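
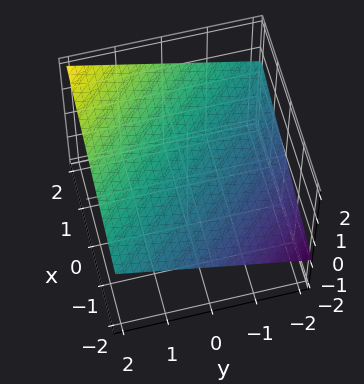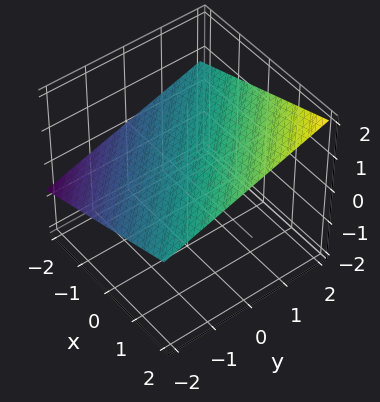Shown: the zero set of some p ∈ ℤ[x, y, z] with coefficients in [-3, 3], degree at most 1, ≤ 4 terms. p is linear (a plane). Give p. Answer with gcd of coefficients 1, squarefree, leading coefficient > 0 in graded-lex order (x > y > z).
x + y - 3*z + 2

deg p = 1. Every cross-section is a straight line — this is a plane.
Against the integer gridlines: one y-axis crossing is at y = -2; it crosses the x-axis at the gridline x = -2.
Putting this together gives p.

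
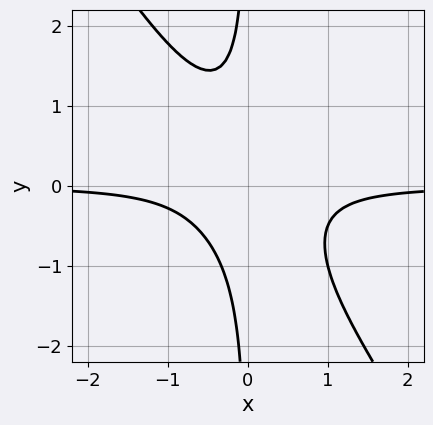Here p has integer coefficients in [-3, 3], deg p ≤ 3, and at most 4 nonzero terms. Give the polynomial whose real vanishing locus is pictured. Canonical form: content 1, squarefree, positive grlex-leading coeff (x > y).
3*x^2*y + 2*x*y^2 + 1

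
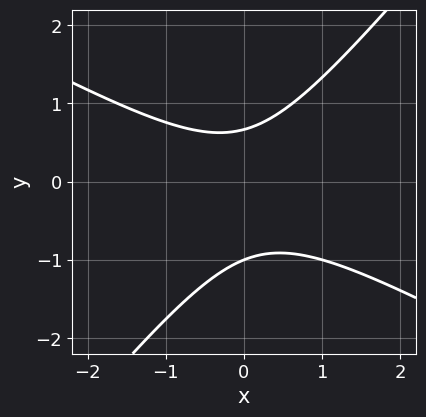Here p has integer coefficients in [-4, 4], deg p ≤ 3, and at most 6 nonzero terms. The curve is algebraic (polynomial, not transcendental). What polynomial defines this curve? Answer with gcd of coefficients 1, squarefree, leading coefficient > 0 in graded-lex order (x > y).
2*x^2 + 2*x*y - 3*y^2 - y + 2

The degree is 2 — no degree-1 curve has this shape.
Against the integer gridlines: it crosses the y-axis at the gridline y = -1; no x-intercept at any integer in the box.
Together with the visible shape, these determine p as stated.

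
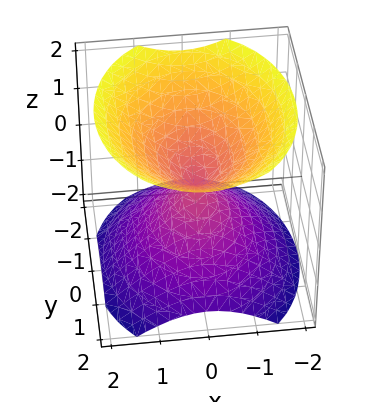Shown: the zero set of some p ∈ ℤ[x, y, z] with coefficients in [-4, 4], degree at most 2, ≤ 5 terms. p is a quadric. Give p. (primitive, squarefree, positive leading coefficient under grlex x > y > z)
3*x^2 + 2*y^2 - 3*z^2

(a) There are 2 components. Treating them together as one polynomial.
(b) deg p = 2. A double cone through the origin; a quadric.
(c) Symmetries: the z ↦ −z reflection is a symmetry, so z appears only in even powers; mirror symmetry x ↦ −x ⇒ only even powers of x; the y ↦ −y reflection is a symmetry, so y appears only in even powers.
(d) From the axis intercepts and sections: it meets the y-axis at y = 0 (among the integer gridlines); it crosses the z-axis at the gridline z = 0; one x-axis crossing is at x = 0.
(e) Together with the visible shape, these determine p as stated.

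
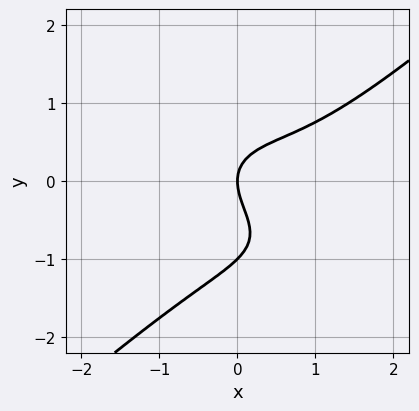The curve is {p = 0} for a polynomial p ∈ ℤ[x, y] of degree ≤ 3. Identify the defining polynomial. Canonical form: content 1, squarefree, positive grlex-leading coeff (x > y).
2*x^3 - 3*y^3 - 2*x^2 - 3*y^2 + 3*x

(a) The degree is 3 — a generic line meets the curve in up to 3 points.
(b) Against the integer gridlines: the y-axis gridline crossings are at y ∈ {-1, 0}; one x-axis crossing is at x = 0.
(c) Fitting integer coefficients to these (and the overall shape) gives p.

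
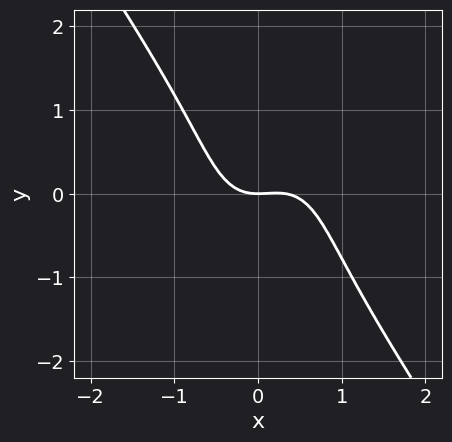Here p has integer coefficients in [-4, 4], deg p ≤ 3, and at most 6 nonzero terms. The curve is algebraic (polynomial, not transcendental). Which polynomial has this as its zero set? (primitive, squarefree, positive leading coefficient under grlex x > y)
3*x^3 + y^3 - x^2 + 2*y

1. deg p = 3.
2. From the visible intercepts: it crosses the x-axis at the gridline x = 0; it meets the y-axis at y = 0 (among the integer gridlines).
3. Matching integer coefficients to the picture gives p.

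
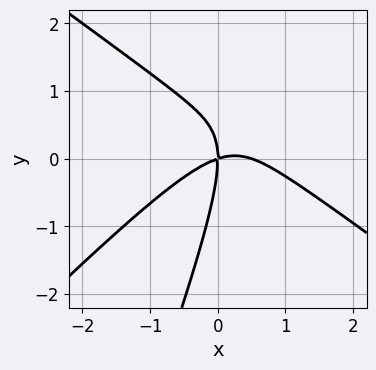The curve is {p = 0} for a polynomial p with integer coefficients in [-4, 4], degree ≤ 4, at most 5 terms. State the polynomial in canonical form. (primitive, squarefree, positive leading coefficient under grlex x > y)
First, deg p = 3.
Then, checking where it meets the axes: it crosses the y-axis at the gridline y = 0; it crosses the x-axis at the gridline x = 0.
Finally, assembling these constraints gives the stated polynomial.

2*x^3 - 3*x*y^2 + y^3 - x^2 + 3*x*y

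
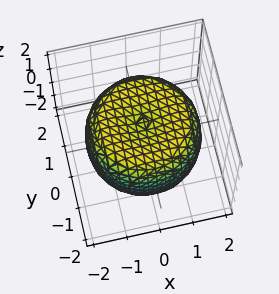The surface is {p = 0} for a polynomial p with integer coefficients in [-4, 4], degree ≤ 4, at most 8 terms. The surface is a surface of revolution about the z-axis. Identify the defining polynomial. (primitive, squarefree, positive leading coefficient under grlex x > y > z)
deg p = 4. No degree-3 surface has this shape.
Symmetries: the z-axis is an axis of rotation, so x and y enter only as x² + y².
Observable constraints: a circular section at z = -1 has radius between 1 and 2; the z-axis gridline crossings are at z ∈ {-1, 1}.
These observations pin down the coefficients.

x^4 + 2*x^2*y^2 + y^4 - 2*x^2 - 2*y^2 + 2*z^2 - 2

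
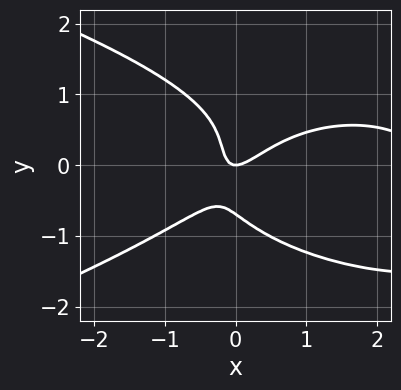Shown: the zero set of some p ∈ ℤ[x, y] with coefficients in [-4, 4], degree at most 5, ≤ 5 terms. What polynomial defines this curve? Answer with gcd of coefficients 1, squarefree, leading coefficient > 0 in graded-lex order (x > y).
3*y^4 + x^3 - 3*x^2 + 3*x*y + y

deg p = 4. No degree-3 curve has this shape.
From the visible intercepts: it crosses the y-axis at the gridline y = 0; it meets the x-axis at x = 0 (among the integer gridlines).
Fitting integer coefficients to these (and the overall shape) gives p.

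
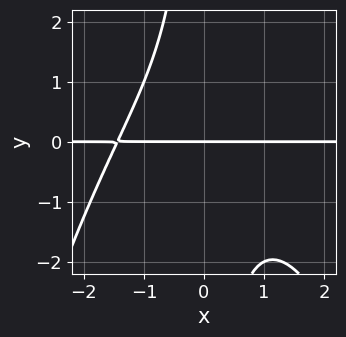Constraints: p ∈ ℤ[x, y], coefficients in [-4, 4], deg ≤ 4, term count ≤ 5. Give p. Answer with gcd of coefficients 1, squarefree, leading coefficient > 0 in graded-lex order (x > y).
x^3*y + 2*x*y^2 + 3*y

First, degree: no degree-3 curve has this shape, so deg p = 4.
Then, observable constraints: it crosses the y-axis at the gridline y = 0; every point of the x-axis in the box is on the curve.
Finally, matching integer coefficients to the picture gives p.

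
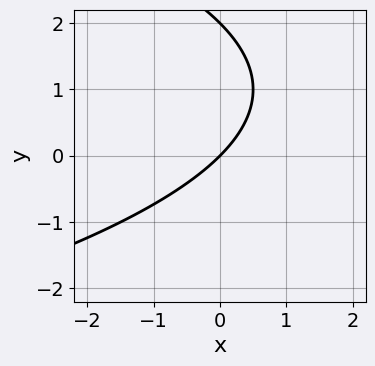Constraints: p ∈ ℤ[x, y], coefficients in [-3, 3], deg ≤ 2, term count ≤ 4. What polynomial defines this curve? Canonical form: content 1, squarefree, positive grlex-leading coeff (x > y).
y^2 + 2*x - 2*y

1. deg p = 2.
2. Observable constraints: the y-axis gridline crossings are at y ∈ {0, 2}; one x-axis crossing is at x = 0.
3. Assembling these constraints gives the stated polynomial.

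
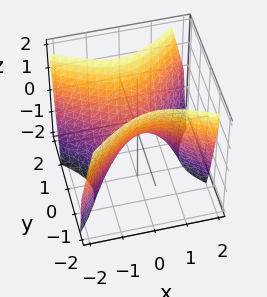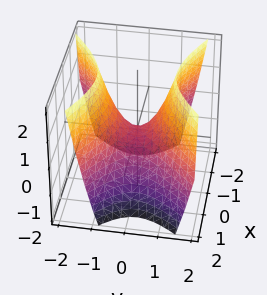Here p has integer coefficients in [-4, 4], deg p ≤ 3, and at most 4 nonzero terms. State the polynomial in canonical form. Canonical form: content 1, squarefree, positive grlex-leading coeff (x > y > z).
Degree: the shape is more complex than any degree-1 surface, so deg p = 2.
Observable constraints: it crosses the y-axis at the gridline y = 0; it meets the z-axis at z = 0 (among the integer gridlines); it meets the x-axis at x = 0 (among the integer gridlines).
These observations pin down the coefficients.

2*x^2 + x*y - 3*y^2 + 2*z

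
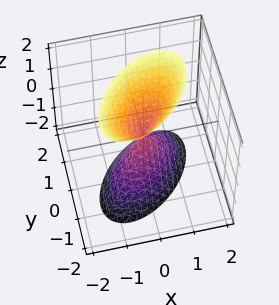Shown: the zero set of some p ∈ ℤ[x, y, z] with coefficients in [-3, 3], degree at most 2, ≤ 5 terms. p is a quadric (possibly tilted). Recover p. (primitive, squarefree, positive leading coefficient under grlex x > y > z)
3*x^2 - 3*x*y + 3*y^2 - z^2

There are 2 components. Treating them together as one polynomial.
Degree: the shape is more complex than any degree-1 surface, so deg p = 2.
Checking where it meets the axes: it meets the x-axis at x = 0 (among the integer gridlines); one y-axis crossing is at y = 0.
Assembling these constraints gives the stated polynomial.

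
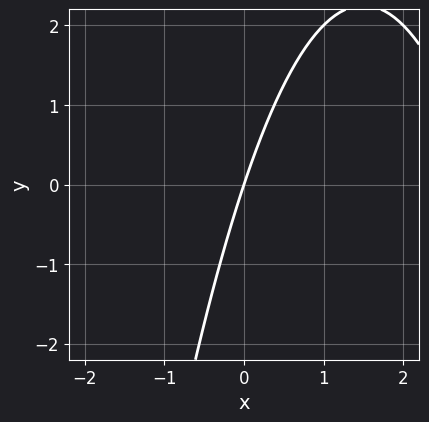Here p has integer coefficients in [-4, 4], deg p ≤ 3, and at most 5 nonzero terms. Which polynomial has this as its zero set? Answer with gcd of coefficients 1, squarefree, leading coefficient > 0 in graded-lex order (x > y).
x^2 - 3*x + y

deg p = 2. The shape is more complex than any degree-1 curve.
From the axis intercepts and sections: it crosses the x-axis at the gridline x = 0; one y-axis crossing is at y = 0.
These observations pin down the coefficients.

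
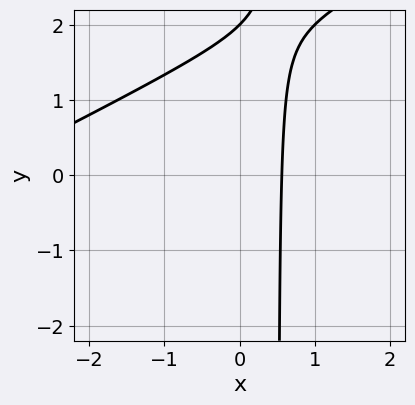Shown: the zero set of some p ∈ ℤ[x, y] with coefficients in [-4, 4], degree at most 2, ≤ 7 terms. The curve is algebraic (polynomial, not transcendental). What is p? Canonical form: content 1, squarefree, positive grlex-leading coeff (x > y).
1. The degree is 2 — no degree-1 curve has this shape.
2. From the visible intercepts: it crosses the y-axis at the gridline y = 2.
3. Matching integer coefficients to the picture gives p.

x^2 - 2*x*y + 3*x + y - 2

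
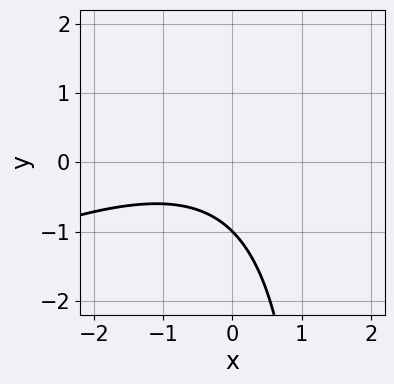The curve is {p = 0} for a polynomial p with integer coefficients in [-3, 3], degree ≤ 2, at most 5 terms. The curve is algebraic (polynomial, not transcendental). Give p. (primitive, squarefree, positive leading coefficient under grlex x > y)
First, the degree is 2 — the shape is more complex than any degree-1 curve.
Next, reading off the gridlines: no x-intercept at any integer in the box; it crosses the y-axis at the gridline y = -1.
Finally, fitting integer coefficients to these (and the overall shape) gives p.

x^2 - 2*x*y + x + 3*y + 3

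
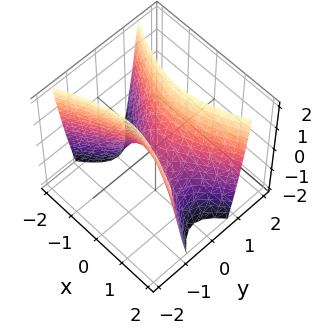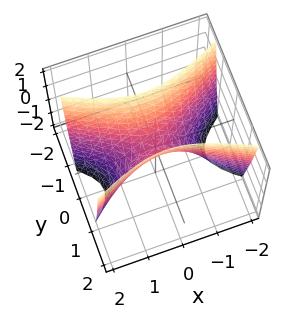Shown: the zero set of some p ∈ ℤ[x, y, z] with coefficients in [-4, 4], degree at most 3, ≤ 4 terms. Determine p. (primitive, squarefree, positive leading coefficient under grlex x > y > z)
(a) The degree is 2 — a saddle surface; a quadric.
(b) Symmetries: mirror symmetry x ↦ −x ⇒ only even powers of x; the y ↦ −y reflection is a symmetry, so y appears only in even powers.
(c) Observable constraints: it crosses the y-axis at the gridline y = 0; one z-axis crossing is at z = 0; one x-axis crossing is at x = 0.
(d) The integer polynomial consistent with all of this is the stated p.

x^2 - 3*y^2 + z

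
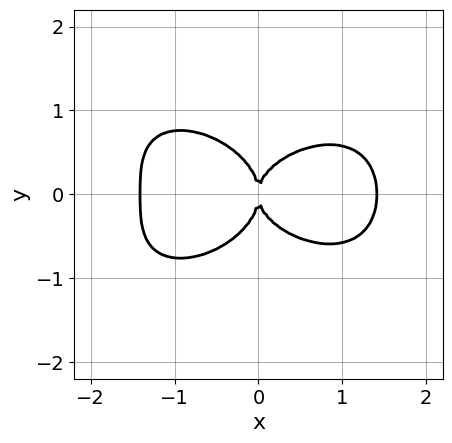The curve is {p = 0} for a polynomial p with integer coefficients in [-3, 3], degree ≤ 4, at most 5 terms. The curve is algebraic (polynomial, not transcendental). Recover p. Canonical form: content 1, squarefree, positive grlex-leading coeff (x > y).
x^4 + x^2*y^2 + 3*y^4 + x*y^2 - 2*x^2

The degree is 4 — a generic line meets the curve in up to 4 points.
Symmetries: the y ↦ −y reflection is a symmetry, so y appears only in even powers.
From the axis intercepts and sections: one x-axis crossing is at x = 0; it meets the y-axis at y = 0 (among the integer gridlines).
Fitting integer coefficients to these (and the overall shape) gives p.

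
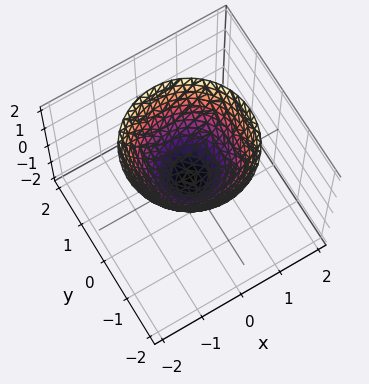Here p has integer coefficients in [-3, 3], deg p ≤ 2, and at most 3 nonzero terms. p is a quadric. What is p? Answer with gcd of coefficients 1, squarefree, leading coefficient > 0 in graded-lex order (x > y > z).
x^2 + y^2 - z

1. deg p = 2. A paraboloid; a quadric.
2. By symmetry, every cross-section ⟂ z is a circle, so x, y appear only via x² + y².
3. Against the integer gridlines: it crosses the y-axis at the gridline y = 0; a circular section at z = 1 has radius exactly 1; it crosses the x-axis at the gridline x = 0; it crosses the z-axis at the gridline z = 0.
4. Together with the visible shape, these determine p as stated.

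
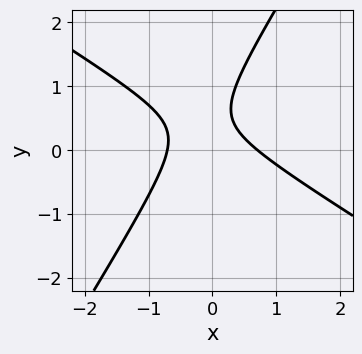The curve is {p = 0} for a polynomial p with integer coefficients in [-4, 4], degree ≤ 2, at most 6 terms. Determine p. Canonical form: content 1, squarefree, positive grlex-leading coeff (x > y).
2*x^2 + 2*x*y - 2*y^2 + 2*y - 1

deg p = 2. No degree-1 curve has this shape.
From the visible intercepts: it misses every integer gridline on the y-axis.
Putting this together gives p.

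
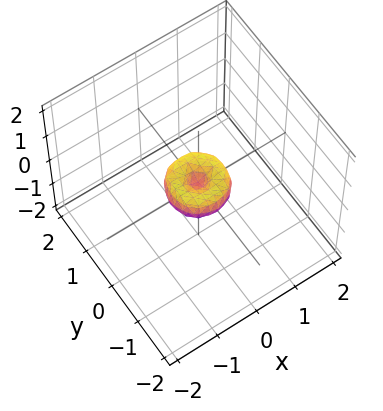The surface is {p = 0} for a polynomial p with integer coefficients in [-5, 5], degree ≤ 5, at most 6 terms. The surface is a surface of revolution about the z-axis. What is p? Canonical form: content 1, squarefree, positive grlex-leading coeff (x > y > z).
(a) The degree is 4 — the shape is more complex than any degree-3 surface.
(b) Symmetry: every cross-section ⟂ z is a circle, so x, y appear only via x² + y².
(c) Reading off the gridlines: it meets the x-axis at x = 0 (among the integer gridlines); it meets the z-axis at z = 0 (among the integer gridlines); a circular section at z = 0 has radius between 0 and 1; one y-axis crossing is at y = 0.
(d) Fitting integer coefficients to these (and the overall shape) gives p.

2*x^4 + 4*x^2*y^2 + 2*y^4 - x^2 - y^2 + z^2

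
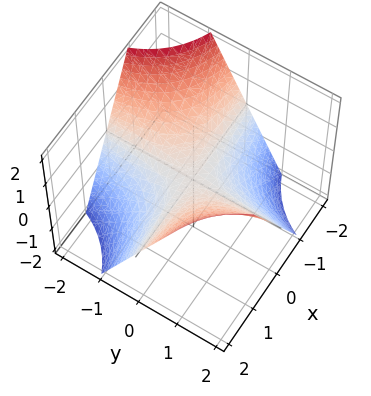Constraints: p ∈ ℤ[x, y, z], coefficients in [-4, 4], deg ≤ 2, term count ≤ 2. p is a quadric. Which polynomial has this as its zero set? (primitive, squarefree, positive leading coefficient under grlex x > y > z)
(a) Degree: a saddle surface; a quadric, so deg p = 2.
(b) Checking where it meets the axes: every point of the y-axis in the box is on the surface; every point of the x-axis in the box is on the surface.
(c) Fitting integer coefficients to these (and the overall shape) gives p.

x*y - z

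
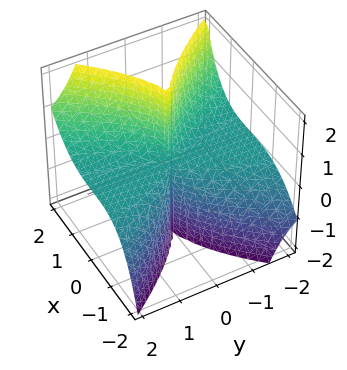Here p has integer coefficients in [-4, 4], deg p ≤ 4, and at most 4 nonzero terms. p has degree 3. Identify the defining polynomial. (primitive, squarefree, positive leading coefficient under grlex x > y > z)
1. The degree is 3 — the shape is more complex than any degree-2 surface.
2. Against the integer gridlines: one x-axis crossing is at x = 0; the visible z-axis segment lies entirely on the surface; the visible y-axis segment lies entirely on the surface.
3. Solving for integer coefficients yields p as stated.

2*x^3 - x*y*z - 3*y^2*z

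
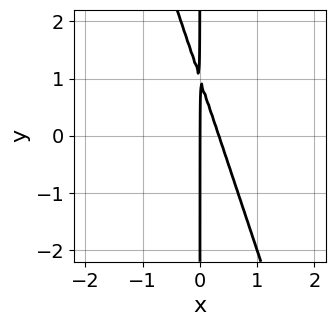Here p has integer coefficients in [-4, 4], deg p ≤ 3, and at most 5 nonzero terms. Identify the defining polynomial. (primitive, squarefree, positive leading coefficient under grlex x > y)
1. Degree: no degree-1 curve has this shape, so deg p = 2.
2. From the visible intercepts: the visible y-axis segment lies entirely on the curve; it meets the x-axis at x = 0 (among the integer gridlines).
3. These observations pin down the coefficients.

3*x^2 + x*y - x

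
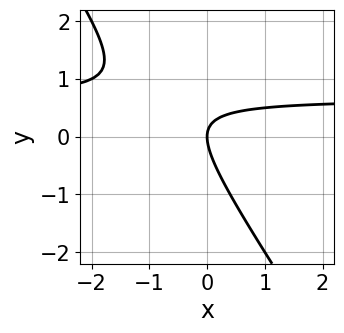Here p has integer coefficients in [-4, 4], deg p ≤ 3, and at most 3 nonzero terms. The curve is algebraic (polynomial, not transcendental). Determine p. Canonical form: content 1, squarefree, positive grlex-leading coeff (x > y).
1. Degree: no degree-1 curve has this shape, so deg p = 2.
2. From the axis intercepts and sections: one x-axis crossing is at x = 0; it meets the y-axis at y = 0 (among the integer gridlines).
3. These observations pin down the coefficients.

3*x*y + 2*y^2 - 2*x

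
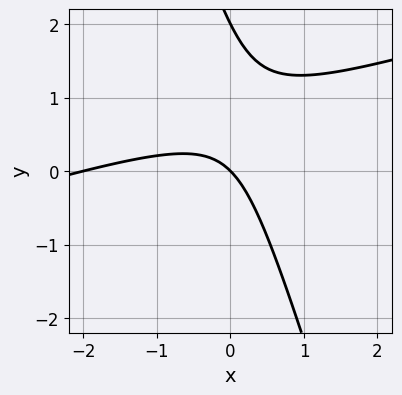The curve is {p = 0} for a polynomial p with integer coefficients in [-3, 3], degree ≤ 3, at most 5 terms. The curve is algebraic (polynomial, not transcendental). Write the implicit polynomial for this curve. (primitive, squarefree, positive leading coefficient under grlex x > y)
x^2 - 3*x*y - y^2 + 2*x + 2*y

The degree is 2 — the shape is more complex than any degree-1 curve.
Observable constraints: the y-axis gridline crossings are at y ∈ {0, 2}; the x-axis gridline crossings are at x ∈ {-2, 0}.
Fitting integer coefficients to these (and the overall shape) gives p.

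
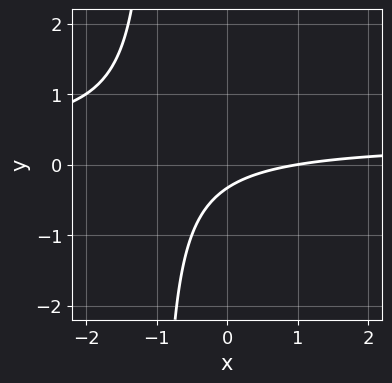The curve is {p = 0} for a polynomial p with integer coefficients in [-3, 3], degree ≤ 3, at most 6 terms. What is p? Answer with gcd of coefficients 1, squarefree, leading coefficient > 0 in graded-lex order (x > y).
3*x*y - x + 3*y + 1

1. The degree is 2 — no degree-1 curve has this shape.
2. From the axis intercepts and sections: it meets the x-axis at x = 1 (among the integer gridlines).
3. Solving for integer coefficients yields p as stated.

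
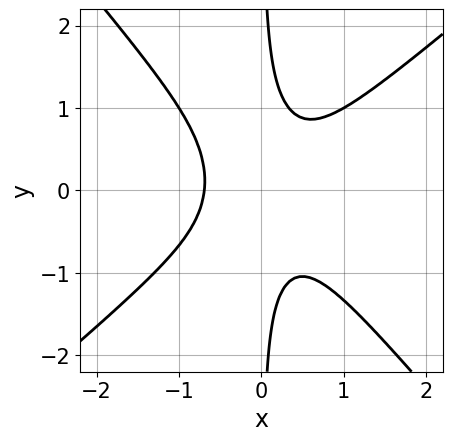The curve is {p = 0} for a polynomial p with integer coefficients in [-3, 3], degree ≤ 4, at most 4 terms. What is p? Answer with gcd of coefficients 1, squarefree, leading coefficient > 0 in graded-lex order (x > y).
3*x^3 - x^2*y - 3*x*y^2 + 1

Degree: a generic line meets the curve in up to 3 points, so deg p = 3.
Against the integer gridlines: it misses every integer gridline on the y-axis.
Fitting integer coefficients to these (and the overall shape) gives p.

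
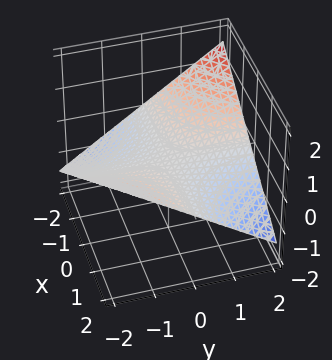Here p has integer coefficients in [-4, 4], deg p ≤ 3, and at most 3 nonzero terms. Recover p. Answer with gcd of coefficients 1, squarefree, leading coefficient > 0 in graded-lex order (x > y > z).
1. The degree is 2 — a saddle surface; a quadric.
2. From the visible intercepts: the visible x-axis segment lies entirely on the surface; it crosses the z-axis at the gridline z = 0; every point of the y-axis in the box is on the surface.
3. The integer polynomial consistent with all of this is the stated p.

x*y + 3*z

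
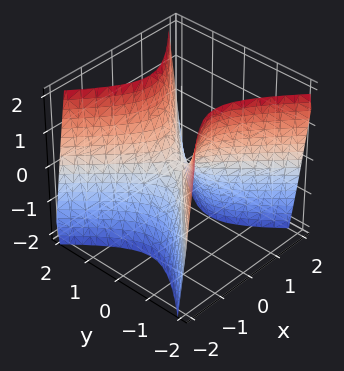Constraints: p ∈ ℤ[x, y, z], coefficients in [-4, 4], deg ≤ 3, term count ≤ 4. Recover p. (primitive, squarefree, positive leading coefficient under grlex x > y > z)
The degree is 2 — a hyperbolic paraboloid; a quadric.
Symmetries: it's symmetric under x → −x, forcing even powers of x; mirror symmetry y ↦ −y ⇒ only even powers of y.
Observable constraints: it meets the x-axis at x = 0 (among the integer gridlines); it meets the y-axis at y = 0 (among the integer gridlines).
Assembling these constraints gives the stated polynomial.

2*x^2 - 2*y^2 + z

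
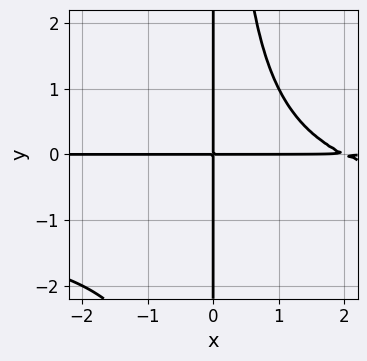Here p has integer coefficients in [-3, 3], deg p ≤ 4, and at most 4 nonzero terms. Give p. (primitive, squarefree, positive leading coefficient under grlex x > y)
x^2*y^2 + x^2*y - 2*x*y

The degree is 4 — no degree-3 curve has this shape.
Observable constraints: the visible y-axis segment lies entirely on the curve; the visible x-axis segment lies entirely on the curve.
These observations pin down the coefficients.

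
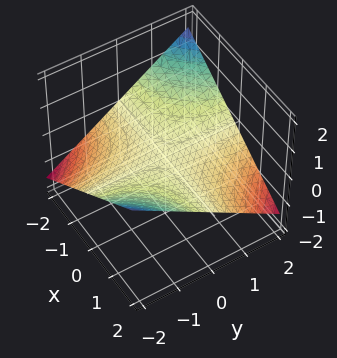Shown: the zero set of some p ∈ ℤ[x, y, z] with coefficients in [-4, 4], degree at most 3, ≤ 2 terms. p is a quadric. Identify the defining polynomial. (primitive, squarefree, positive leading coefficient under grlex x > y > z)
x*y + 3*z

(a) Degree: a hyperbolic paraboloid; a quadric, so deg p = 2.
(b) Observable constraints: the visible x-axis segment lies entirely on the surface; the visible y-axis segment lies entirely on the surface; one z-axis crossing is at z = 0.
(c) Solving for integer coefficients yields p as stated.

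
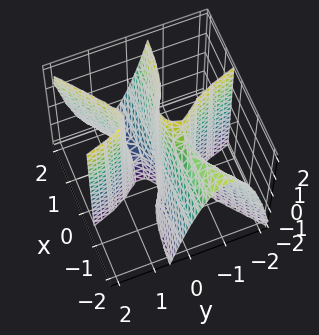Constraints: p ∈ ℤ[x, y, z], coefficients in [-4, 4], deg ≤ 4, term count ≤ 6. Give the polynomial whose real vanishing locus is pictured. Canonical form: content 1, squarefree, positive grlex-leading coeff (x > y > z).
3*x^2*y + x^2*z - 3*x*y^2 - y^3 + y

1. The degree is 3 — the shape is more complex than any degree-2 surface.
2. From the visible intercepts: every point of the z-axis in the box is on the surface; among the integer gridlines, it crosses the y-axis at y ∈ {-1, 0, 1}; the visible x-axis segment lies entirely on the surface.
3. The integer polynomial consistent with all of this is the stated p.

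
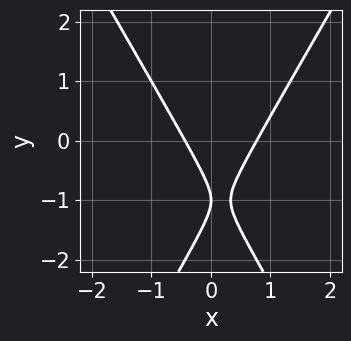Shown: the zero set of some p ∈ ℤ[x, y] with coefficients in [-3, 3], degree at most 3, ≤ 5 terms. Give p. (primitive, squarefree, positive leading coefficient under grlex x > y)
First, deg p = 2. The shape is more complex than any degree-1 curve.
Next, from the visible intercepts: it meets the y-axis at y = -1 (among the integer gridlines).
Finally, matching integer coefficients to the picture gives p.

3*x^2 - y^2 - x - 2*y - 1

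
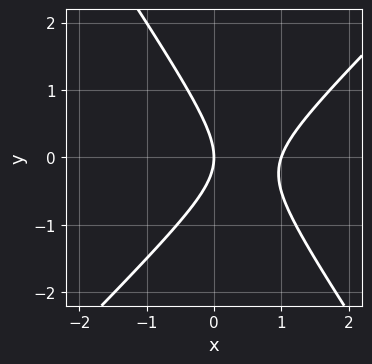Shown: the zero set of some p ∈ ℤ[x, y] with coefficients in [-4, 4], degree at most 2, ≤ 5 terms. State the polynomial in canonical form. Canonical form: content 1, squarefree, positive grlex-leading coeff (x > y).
3*x^2 - x*y - 2*y^2 - 3*x

1. The degree is 2 — a generic line meets the curve in up to 2 points.
2. From the axis intercepts and sections: among the integer gridlines, it crosses the x-axis at x ∈ {0, 1}; it meets the y-axis at y = 0 (among the integer gridlines).
3. Matching integer coefficients to the picture gives p.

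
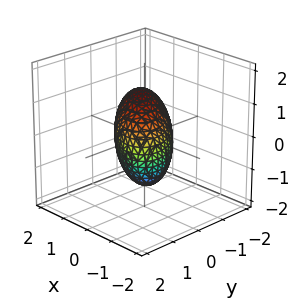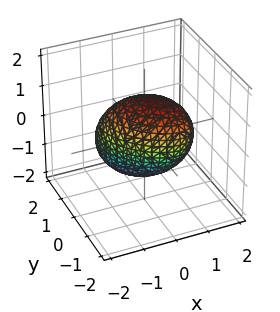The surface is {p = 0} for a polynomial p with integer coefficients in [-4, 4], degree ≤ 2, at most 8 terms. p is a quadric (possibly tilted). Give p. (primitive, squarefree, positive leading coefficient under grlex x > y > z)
(a) deg p = 2. The shape is more complex than any degree-1 surface.
(b) From the visible intercepts: among the integer gridlines, it crosses the x-axis at x ∈ {-1, 1}; among the integer gridlines, it crosses the y-axis at y ∈ {-1, 1}.
(c) Solving for integer coefficients yields p as stated.

3*x^2 + 3*x*y - x*z + 3*y^2 + 2*z^2 - 3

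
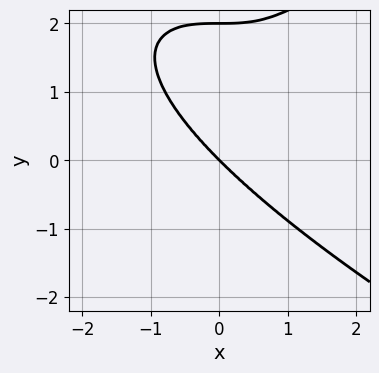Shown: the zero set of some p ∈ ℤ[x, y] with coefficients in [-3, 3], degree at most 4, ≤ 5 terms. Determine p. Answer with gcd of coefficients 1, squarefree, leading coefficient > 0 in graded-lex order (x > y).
y^4 - 2*x^3 - 2*y^3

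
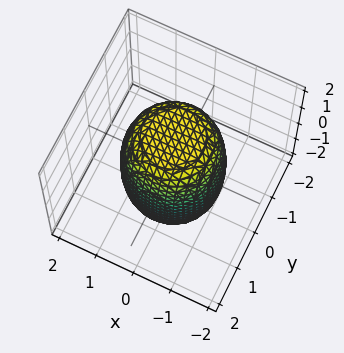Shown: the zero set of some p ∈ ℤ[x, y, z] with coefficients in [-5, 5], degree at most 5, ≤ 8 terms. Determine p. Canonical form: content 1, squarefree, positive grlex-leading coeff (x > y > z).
The degree is 4 — the shape is more complex than any degree-3 surface.
By symmetry, the surface is invariant under rotation about z: p = q(x² + y², z).
Checking where it meets the axes: a circular section at z = 0 has radius between 1 and 2.
Putting this together gives p.

2*x^4 + 4*x^2*y^2 + 2*y^4 - x^2 - y^2 + z^2 - 3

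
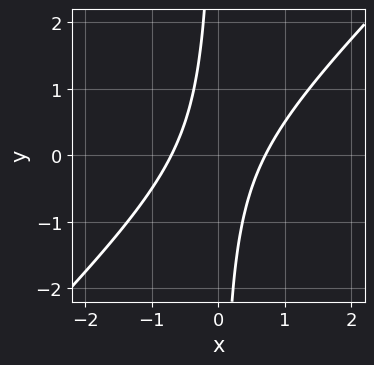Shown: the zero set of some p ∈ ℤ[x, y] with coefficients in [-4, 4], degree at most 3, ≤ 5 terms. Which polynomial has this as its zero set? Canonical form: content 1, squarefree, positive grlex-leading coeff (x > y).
deg p = 2. No degree-1 curve has this shape.
Reading off the gridlines: it misses every integer gridline on the y-axis.
Assembling these constraints gives the stated polynomial.

2*x^2 - 2*x*y - 1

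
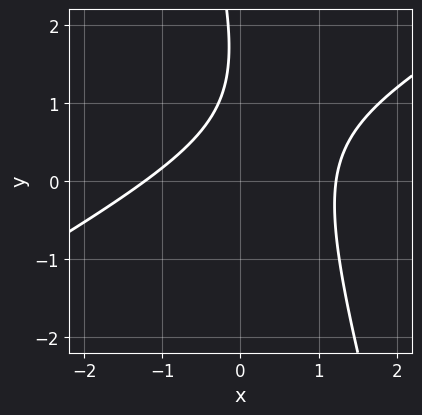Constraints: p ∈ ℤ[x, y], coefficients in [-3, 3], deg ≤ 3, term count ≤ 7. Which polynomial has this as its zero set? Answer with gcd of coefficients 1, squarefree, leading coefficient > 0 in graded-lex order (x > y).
2*x^2 - 3*x*y - y^2 + 3*y - 3

(a) deg p = 2.
(b) Reading off the gridlines: the curve avoids every integer y-axis point in the box.
(c) Together with the visible shape, these determine p as stated.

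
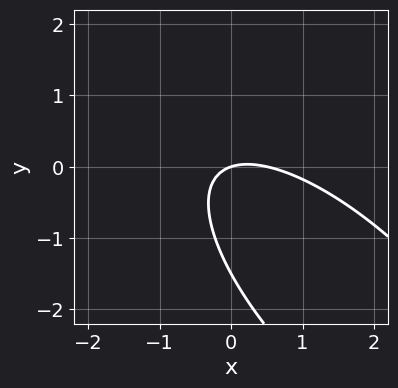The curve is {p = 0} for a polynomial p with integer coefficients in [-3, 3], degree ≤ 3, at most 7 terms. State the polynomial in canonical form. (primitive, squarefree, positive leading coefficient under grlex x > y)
2*x^2 + 3*x*y + 2*y^2 - x + 3*y

deg p = 2. No degree-1 curve has this shape.
Reading off the gridlines: one x-axis crossing is at x = 0; it crosses the y-axis at the gridline y = 0.
Matching integer coefficients to the picture gives p.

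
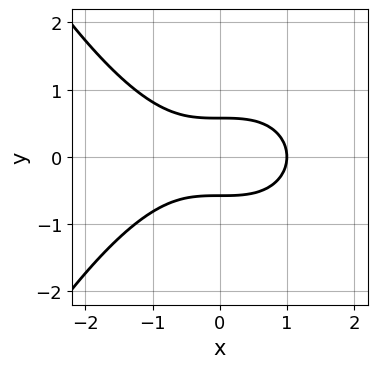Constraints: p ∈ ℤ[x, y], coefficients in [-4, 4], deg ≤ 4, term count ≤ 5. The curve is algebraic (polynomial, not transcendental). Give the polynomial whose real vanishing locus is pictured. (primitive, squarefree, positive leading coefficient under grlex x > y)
1. Degree: a generic line meets the curve in up to 3 points, so deg p = 3.
2. Symmetries: it's symmetric under y → −y, forcing even powers of y.
3. From the visible intercepts: one x-axis crossing is at x = 1.
4. Putting this together gives p.

x^3 + 3*y^2 - 1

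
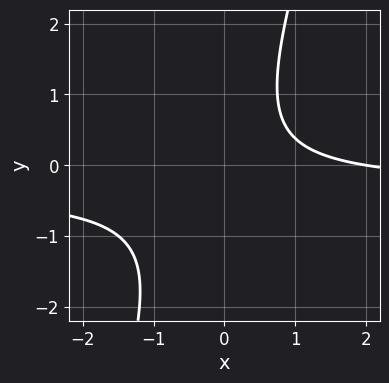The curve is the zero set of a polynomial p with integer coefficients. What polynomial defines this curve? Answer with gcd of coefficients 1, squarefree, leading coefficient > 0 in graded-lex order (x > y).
1. deg p = 2.
2. Reading off the gridlines: it crosses the x-axis at the gridline x = 2; it misses every integer gridline on the y-axis.
3. Putting this together gives p.

3*x*y - y^2 + x - 2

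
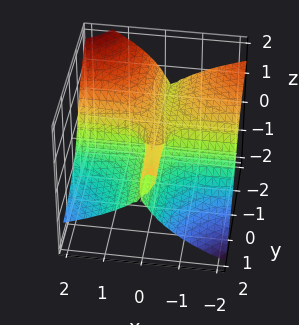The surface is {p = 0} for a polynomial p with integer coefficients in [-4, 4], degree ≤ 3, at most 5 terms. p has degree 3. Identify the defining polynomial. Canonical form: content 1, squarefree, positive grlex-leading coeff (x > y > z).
3*x^2*y + 2*x^2*z + 2*x*y*z + 3*z^3 - 2*z^2

(a) The degree is 3 — a generic line meets the surface in up to 3 points.
(b) Against the integer gridlines: the visible y-axis segment lies entirely on the surface; every point of the x-axis in the box is on the surface.
(c) The integer polynomial consistent with all of this is the stated p.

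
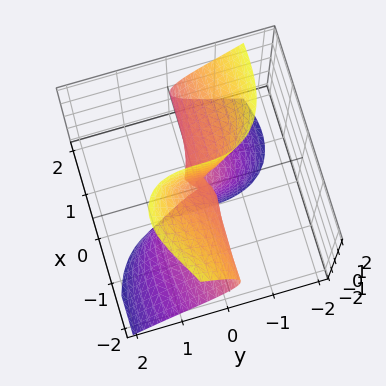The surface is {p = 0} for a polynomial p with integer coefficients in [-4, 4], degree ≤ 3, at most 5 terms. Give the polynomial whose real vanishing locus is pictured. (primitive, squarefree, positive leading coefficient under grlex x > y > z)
(a) deg p = 3.
(b) Observable constraints: the visible x-axis segment lies entirely on the surface; the visible z-axis segment lies entirely on the surface; it meets the y-axis at y = 0 (among the integer gridlines).
(c) Putting this together gives p.

3*x^2*y + x^2*z + 3*x*z^2 + 2*y^3 - 2*x*z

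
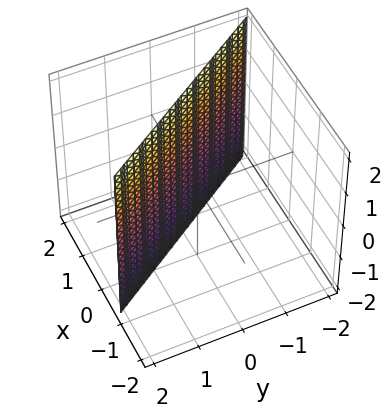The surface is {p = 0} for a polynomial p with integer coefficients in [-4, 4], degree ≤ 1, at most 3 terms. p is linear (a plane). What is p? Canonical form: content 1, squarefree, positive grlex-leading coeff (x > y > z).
3*x + 2*y - 2

First, the degree is 1 — every cross-section is a straight line — this is a plane.
Next, reading off the gridlines: it misses every integer gridline on the z-axis; one y-axis crossing is at y = 1.
Finally, the integer polynomial consistent with all of this is the stated p.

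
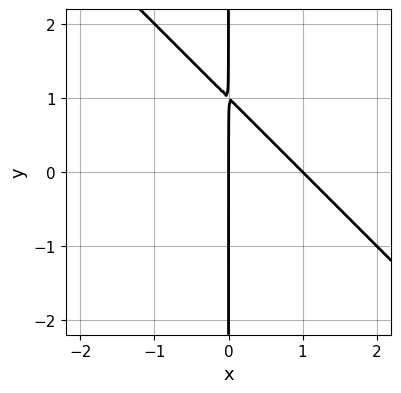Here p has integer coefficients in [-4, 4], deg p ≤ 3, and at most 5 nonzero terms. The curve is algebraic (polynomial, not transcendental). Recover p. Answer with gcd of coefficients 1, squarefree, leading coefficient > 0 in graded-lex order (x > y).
x^2 + x*y - x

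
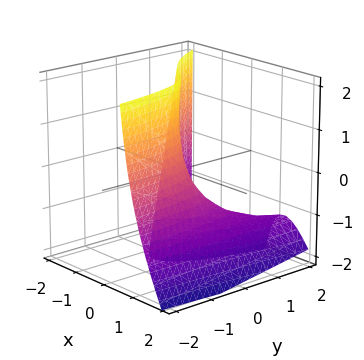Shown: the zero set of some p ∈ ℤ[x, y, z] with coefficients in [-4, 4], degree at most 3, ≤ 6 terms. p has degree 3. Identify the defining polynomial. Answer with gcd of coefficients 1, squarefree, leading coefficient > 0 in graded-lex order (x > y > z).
2*x^3 + x^2*z - 2*x*y + 2*x*z + 3*y

Degree: the shape is more complex than any degree-2 surface, so deg p = 3.
Against the integer gridlines: it crosses the y-axis at the gridline y = 0; one x-axis crossing is at x = 0.
The integer polynomial consistent with all of this is the stated p.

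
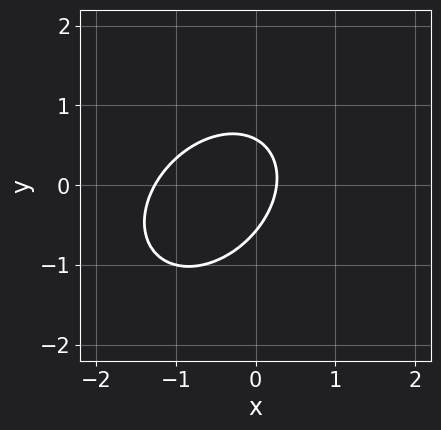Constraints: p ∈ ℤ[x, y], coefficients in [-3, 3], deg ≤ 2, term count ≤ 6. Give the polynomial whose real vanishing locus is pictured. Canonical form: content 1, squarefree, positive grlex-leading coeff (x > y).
3*x^2 - 2*x*y + 3*y^2 + 3*x - 1

First, degree: a generic line meets the curve in up to 2 points, so deg p = 2.
Finally, solving for integer coefficients yields p as stated.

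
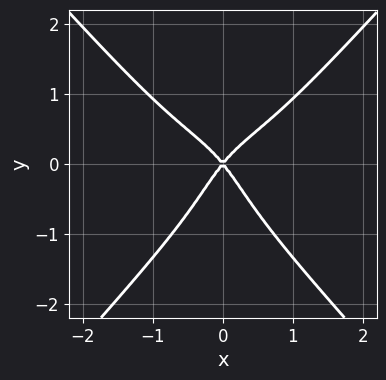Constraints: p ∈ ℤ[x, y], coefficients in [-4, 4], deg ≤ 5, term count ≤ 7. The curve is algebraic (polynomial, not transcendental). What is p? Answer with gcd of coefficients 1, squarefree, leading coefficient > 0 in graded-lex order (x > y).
First, the degree is 4 — no degree-3 curve has this shape.
Then, symmetries: mirror symmetry x ↦ −x ⇒ only even powers of x.
Next, from the axis intercepts and sections: it crosses the y-axis at the gridline y = 0; it crosses the x-axis at the gridline x = 0.
Finally, putting this together gives p.

3*x^4 - 2*y^4 - 3*x^2*y + 3*x^2 - 2*y^2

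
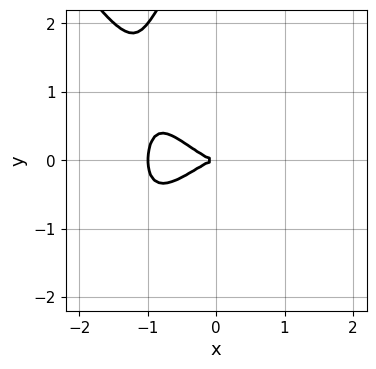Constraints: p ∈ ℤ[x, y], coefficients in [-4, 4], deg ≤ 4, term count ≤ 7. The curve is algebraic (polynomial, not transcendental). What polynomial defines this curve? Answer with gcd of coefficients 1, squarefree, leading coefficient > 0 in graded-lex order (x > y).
The degree is 4 — the shape is more complex than any degree-3 curve.
Observable constraints: the x-axis gridline crossings are at x ∈ {-1, 0}; it crosses the y-axis at the gridline y = 0.
The integer polynomial consistent with all of this is the stated p.

3*x^4 - x^2*y^2 + 3*x^3 - y^3 + 3*y^2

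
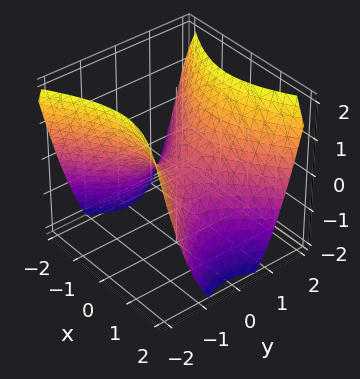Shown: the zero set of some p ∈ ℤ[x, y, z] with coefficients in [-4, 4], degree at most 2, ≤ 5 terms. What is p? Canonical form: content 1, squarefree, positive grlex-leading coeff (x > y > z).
2*x^2 - 3*y^2 + 3*z

Degree: a saddle surface; a quadric, so deg p = 2.
Symmetries: it's symmetric under x → −x, forcing even powers of x; the y ↦ −y reflection is a symmetry, so y appears only in even powers.
Reading off the gridlines: it meets the z-axis at z = 0 (among the integer gridlines); it crosses the x-axis at the gridline x = 0; it crosses the y-axis at the gridline y = 0.
These observations pin down the coefficients.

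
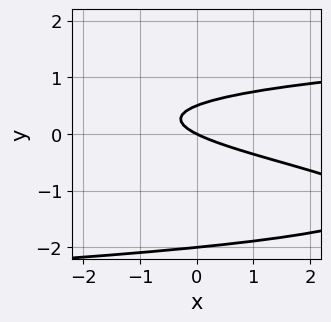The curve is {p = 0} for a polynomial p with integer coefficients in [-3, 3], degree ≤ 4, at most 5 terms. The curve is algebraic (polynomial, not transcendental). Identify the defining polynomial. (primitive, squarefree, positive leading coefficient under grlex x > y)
First, the degree is 3 — a generic line meets the curve in up to 3 points.
Then, reading off the gridlines: it meets the x-axis at x = 0 (among the integer gridlines); the y-axis gridline crossings are at y ∈ {-2, 0}.
Finally, together with the visible shape, these determine p as stated.

2*y^3 + 3*y^2 - x - 2*y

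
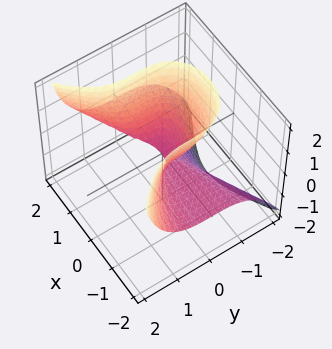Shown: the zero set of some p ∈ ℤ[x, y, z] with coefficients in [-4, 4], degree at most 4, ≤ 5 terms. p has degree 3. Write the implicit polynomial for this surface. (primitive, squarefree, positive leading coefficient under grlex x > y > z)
3*x^2*z - 3*y^3 - 2*z^2

1. Degree: no degree-2 surface has this shape, so deg p = 3.
2. From the visible intercepts: the visible x-axis segment lies entirely on the surface; it crosses the z-axis at the gridline z = 0.
3. Together with the visible shape, these determine p as stated.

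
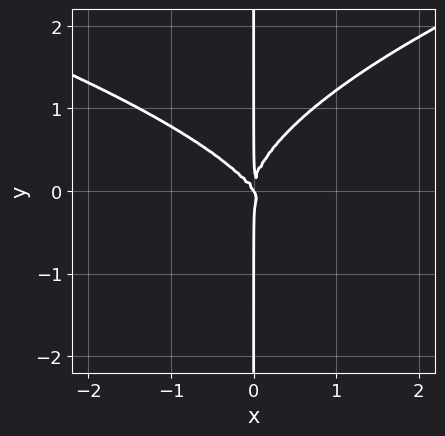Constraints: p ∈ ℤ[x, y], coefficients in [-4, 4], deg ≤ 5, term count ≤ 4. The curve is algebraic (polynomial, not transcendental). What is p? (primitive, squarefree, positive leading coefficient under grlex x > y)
3*x*y^3 - 3*x^3 - 2*x^2*y

First, deg p = 4. A generic line meets the curve in up to 4 points.
Next, checking where it meets the axes: the visible y-axis segment lies entirely on the curve; it crosses the x-axis at the gridline x = 0.
Finally, putting this together gives p.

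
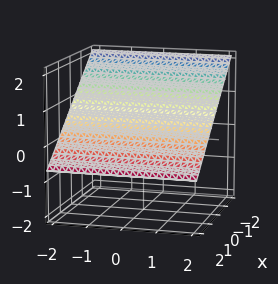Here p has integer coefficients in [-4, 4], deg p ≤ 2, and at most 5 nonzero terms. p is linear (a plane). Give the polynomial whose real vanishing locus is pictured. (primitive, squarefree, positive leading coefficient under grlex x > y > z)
2*x + 3*z - 2

First, degree: the surface is flat (a plane), so deg p = 1.
Next, from the visible intercepts: the surface avoids every integer y-axis point in the box; it crosses the x-axis at the gridline x = 1.
Finally, putting this together gives p.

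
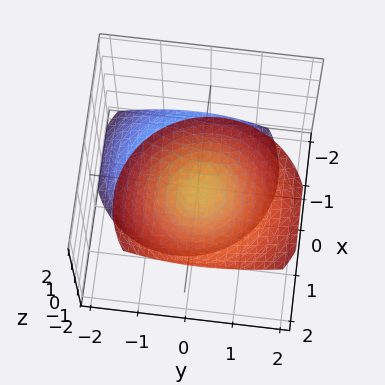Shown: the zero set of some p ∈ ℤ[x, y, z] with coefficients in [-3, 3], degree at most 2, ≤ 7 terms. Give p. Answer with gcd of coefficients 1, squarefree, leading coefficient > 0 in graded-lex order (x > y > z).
3*x^2 - 3*x*z + 3*y^2 - y*z - 2*z^2 + 2

The picture has 2 separate pieces. They look like related sheets of one shape, so recover p as a whole.
Degree: no degree-1 surface has this shape, so deg p = 2.
From the axis intercepts and sections: the surface avoids every integer x-axis point in the box; among the integer gridlines, it crosses the z-axis at z ∈ {-1, 1}.
Putting this together gives p.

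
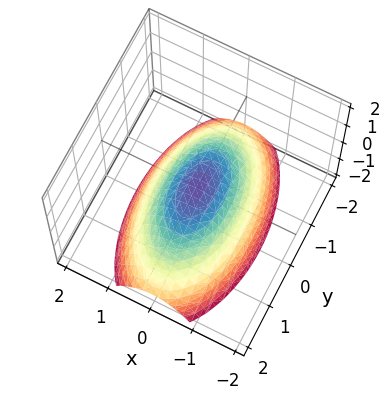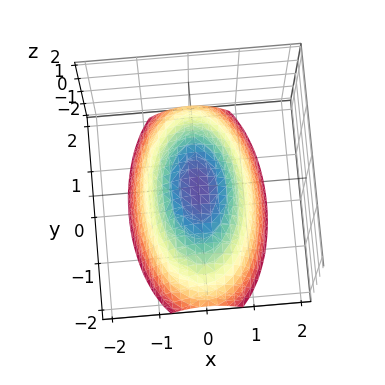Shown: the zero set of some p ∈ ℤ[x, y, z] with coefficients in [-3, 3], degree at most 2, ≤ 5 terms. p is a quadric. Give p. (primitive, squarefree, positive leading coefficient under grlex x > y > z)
1. Degree: a paraboloid; a quadric, so deg p = 2.
2. Symmetries: it's symmetric under x → −x, forcing even powers of x; mirror symmetry y ↦ −y ⇒ only even powers of y.
3. From the axis intercepts and sections: one x-axis crossing is at x = 0; it crosses the y-axis at the gridline y = 0; one z-axis crossing is at z = 0.
4. These observations pin down the coefficients.

3*x^2 + y^2 + 3*z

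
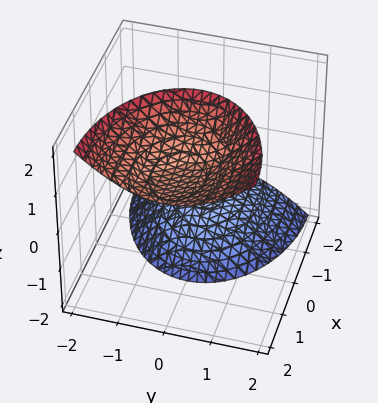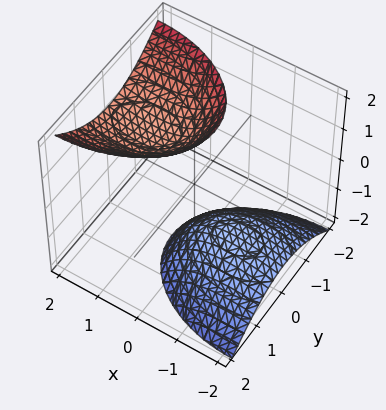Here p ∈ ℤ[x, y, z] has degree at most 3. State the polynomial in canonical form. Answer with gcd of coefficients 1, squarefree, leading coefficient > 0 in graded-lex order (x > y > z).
x^2 - 2*x*z + 2*y^2 - z^2 + 2

1. There are 2 components.
2. deg p = 2.
3. Observable constraints: it misses every integer gridline on the y-axis; no x-intercept at any integer in the box.
4. Together with the visible shape, these determine p as stated.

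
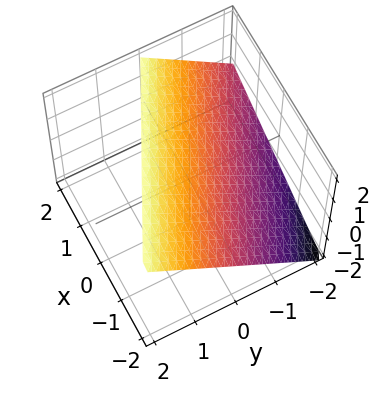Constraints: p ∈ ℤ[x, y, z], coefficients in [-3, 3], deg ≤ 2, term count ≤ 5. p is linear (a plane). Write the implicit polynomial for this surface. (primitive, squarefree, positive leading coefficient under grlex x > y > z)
(a) The degree is 1 — the surface is flat (a plane).
(b) Checking where it meets the axes: one z-axis crossing is at z = 1; it meets the x-axis at x = -2 (among the integer gridlines).
(c) Putting this together gives p. Check: (0, -1, 0) on the y-axis lies on the surface, and p(0, -1, 0) = 0. ✓

x + 2*y - 2*z + 2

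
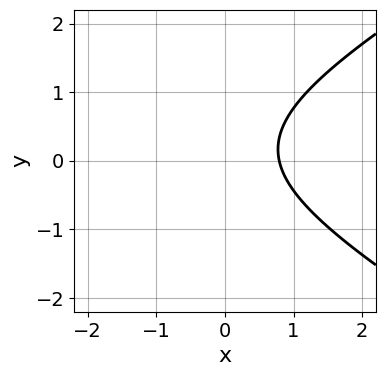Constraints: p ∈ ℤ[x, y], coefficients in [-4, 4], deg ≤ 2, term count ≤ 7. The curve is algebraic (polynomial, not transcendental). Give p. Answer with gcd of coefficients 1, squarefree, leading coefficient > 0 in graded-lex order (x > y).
x^2 - 3*y^2 + 3*x + y - 3

deg p = 2. No degree-1 curve has this shape.
From the axis intercepts and sections: no y-intercept at any integer in the box.
Matching integer coefficients to the picture gives p.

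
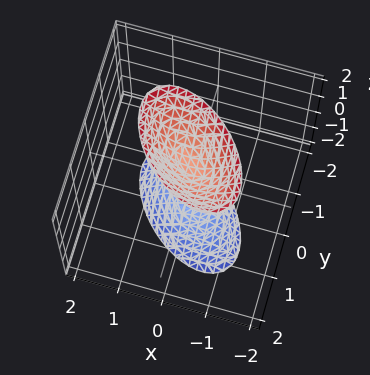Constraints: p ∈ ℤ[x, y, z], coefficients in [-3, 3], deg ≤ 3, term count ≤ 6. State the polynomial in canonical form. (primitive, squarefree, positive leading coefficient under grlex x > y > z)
3*x^2 + 3*x*y + 3*y^2 - z^2 + 1

(a) I count 2 distinct pieces.
(b) The degree is 2 — no degree-1 surface has this shape.
(c) Reading off the gridlines: no x-intercept at any integer in the box; it misses every integer gridline on the y-axis; among the integer gridlines, it crosses the z-axis at z ∈ {-1, 1}.
(d) Solving for integer coefficients yields p as stated.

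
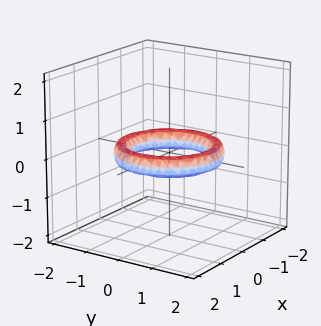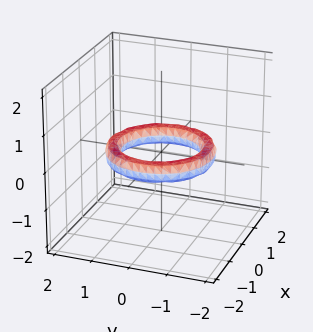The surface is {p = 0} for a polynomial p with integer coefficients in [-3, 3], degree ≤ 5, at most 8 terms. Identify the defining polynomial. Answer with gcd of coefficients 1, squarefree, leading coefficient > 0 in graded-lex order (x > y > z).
x^4 + 2*x^2*y^2 + y^4 - 3*x^2 - 3*y^2 + 3*z^2 + 2

First, the degree is 4 — no degree-3 surface has this shape.
Next, symmetries: rotational symmetry about the z-axis ⇒ p depends on x, y only through x² + y².
Then, from the visible intercepts: among the integer gridlines, it crosses the y-axis at y ∈ {-1, 1}; the x-axis gridline crossings are at x ∈ {-1, 1}; the surface avoids every integer z-axis point in the box; a circular section at z = 0 has radius exactly 1.
Finally, together with the visible shape, these determine p as stated.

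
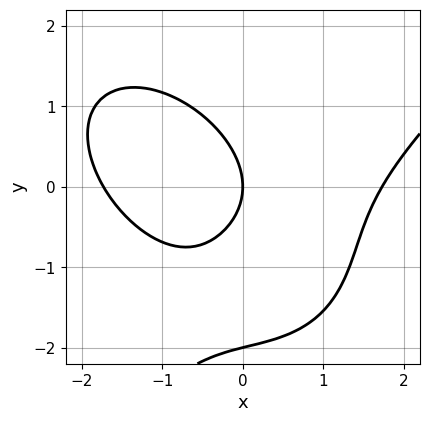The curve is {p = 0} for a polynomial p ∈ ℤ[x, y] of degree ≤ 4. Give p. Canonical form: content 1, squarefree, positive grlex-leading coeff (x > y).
deg p = 3.
Reading off the gridlines: the y-axis gridline crossings are at y ∈ {-2, 0}; it meets the x-axis at x = 0 (among the integer gridlines).
Matching integer coefficients to the picture gives p.

x^3 - y^3 - 2*x*y - 2*y^2 - 3*x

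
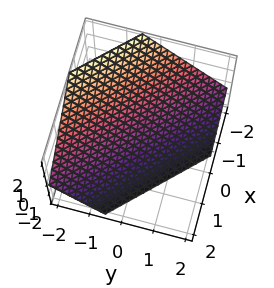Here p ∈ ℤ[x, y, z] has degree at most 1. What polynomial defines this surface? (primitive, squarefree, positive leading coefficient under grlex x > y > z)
3*x + 3*y + 3*z + 2

(a) deg p = 1. Every cross-section is a straight line — this is a plane.
(b) The integer polynomial consistent with all of this is the stated p.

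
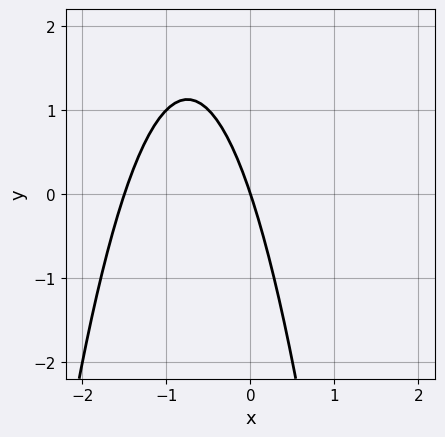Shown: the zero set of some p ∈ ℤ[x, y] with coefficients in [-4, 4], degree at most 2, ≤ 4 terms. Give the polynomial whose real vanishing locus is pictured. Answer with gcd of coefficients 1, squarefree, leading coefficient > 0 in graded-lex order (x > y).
2*x^2 + 3*x + y

(a) The degree is 2 — a generic line meets the curve in up to 2 points.
(b) From the axis intercepts and sections: it meets the y-axis at y = 0 (among the integer gridlines); one x-axis crossing is at x = 0.
(c) Matching integer coefficients to the picture gives p.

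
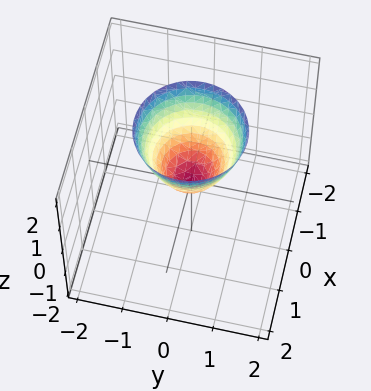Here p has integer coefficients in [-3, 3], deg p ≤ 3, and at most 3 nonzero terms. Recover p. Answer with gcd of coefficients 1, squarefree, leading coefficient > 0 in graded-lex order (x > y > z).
3*x^2 + 3*y^2 - 2*z

First, deg p = 2. A single bowl opening along one axis; a quadric.
Next, symmetries: every cross-section ⟂ z is a circle, so x, y appear only via x² + y².
Next, observable constraints: one y-axis crossing is at y = 0; it crosses the z-axis at the gridline z = 0; a circular section at z = 1 has radius between 0 and 1.
Finally, putting this together gives p.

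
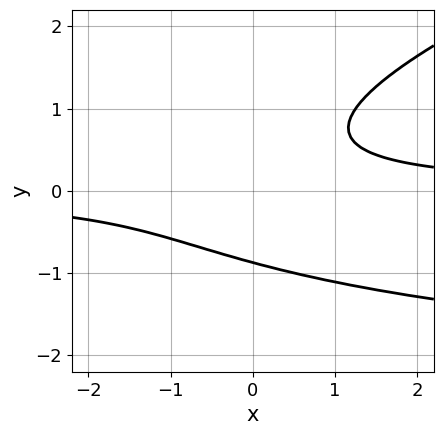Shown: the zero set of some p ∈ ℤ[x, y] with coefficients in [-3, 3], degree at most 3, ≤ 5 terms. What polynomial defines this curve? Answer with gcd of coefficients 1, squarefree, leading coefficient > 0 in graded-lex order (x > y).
deg p = 3. A generic line meets the curve in up to 3 points.
From the visible intercepts: it misses every integer gridline on the x-axis.
Putting this together gives p.

x*y^2 - 3*y^3 + 3*x*y - 2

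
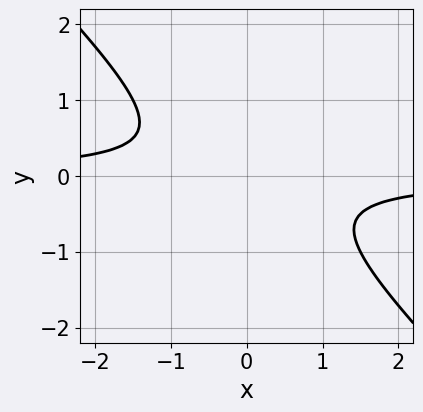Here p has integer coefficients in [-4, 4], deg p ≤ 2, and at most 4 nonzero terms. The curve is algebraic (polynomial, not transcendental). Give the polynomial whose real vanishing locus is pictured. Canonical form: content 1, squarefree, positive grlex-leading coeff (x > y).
deg p = 2.
Checking where it meets the axes: no x-intercept at any integer in the box; it misses every integer gridline on the y-axis.
Assembling these constraints gives the stated polynomial.

2*x*y + 2*y^2 + 1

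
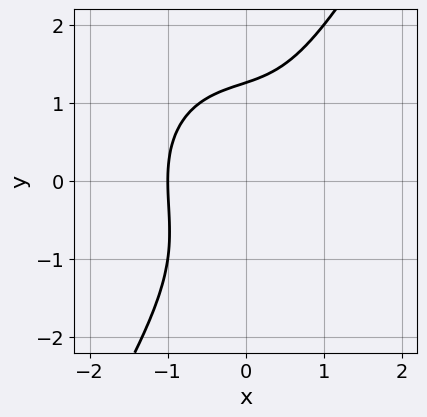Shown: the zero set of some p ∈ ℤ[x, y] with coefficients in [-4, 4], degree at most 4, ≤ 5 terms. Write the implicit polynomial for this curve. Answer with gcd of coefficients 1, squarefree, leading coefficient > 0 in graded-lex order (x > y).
2*x^3 + x*y^2 - y^3 + 2

1. deg p = 3.
2. Observable constraints: one x-axis crossing is at x = -1.
3. Assembling these constraints gives the stated polynomial.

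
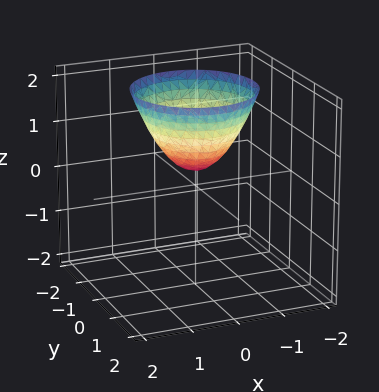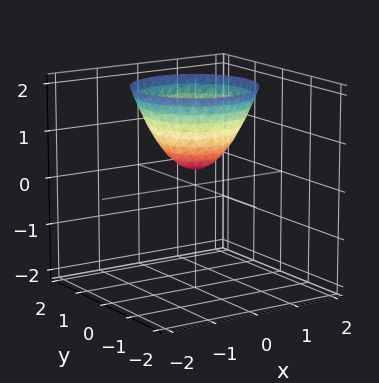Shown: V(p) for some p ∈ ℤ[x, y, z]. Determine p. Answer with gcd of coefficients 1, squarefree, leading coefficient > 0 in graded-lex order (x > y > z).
3*x^2 + 3*y^2 - 3*z + 1

1. The degree is 2 — no degree-1 surface has this shape.
2. Symmetries: rotational symmetry about the z-axis ⇒ p depends on x, y only through x² + y².
3. From the visible intercepts: the surface avoids every integer y-axis point in the box; it misses every integer gridline on the x-axis.
4. The integer polynomial consistent with all of this is the stated p.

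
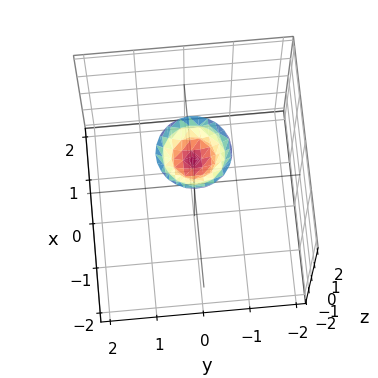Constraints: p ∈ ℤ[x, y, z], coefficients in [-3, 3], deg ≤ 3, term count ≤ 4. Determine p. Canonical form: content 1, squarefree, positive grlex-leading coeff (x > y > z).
Degree: no degree-1 surface has this shape, so deg p = 2.
Symmetries: the z-axis is an axis of rotation, so x and y enter only as x² + y².
Against the integer gridlines: a circular section at z = 2 has radius between 0 and 1; no y-intercept at any integer in the box; the surface avoids every integer x-axis point in the box.
The integer polynomial consistent with all of this is the stated p.

2*x^2 + 2*y^2 - 2*z + 3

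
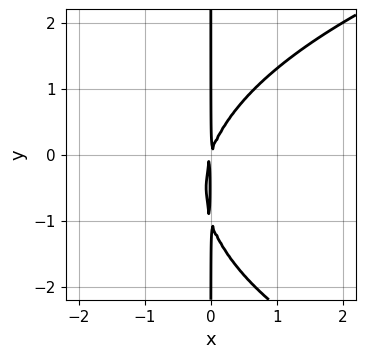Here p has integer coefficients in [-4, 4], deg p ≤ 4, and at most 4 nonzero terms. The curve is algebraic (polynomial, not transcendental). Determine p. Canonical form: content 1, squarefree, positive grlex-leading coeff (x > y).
Degree: the shape is more complex than any degree-2 curve, so deg p = 3.
Observable constraints: the visible y-axis segment lies entirely on the curve.
Together with the visible shape, these determine p as stated.

x*y^2 - 3*x^2 + x*y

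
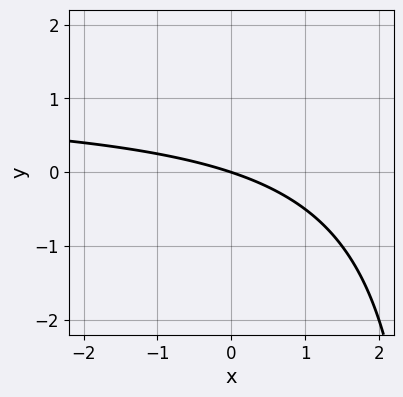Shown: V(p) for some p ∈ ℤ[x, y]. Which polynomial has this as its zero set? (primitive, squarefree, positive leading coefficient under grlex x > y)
(a) deg p = 2.
(b) Reading off the gridlines: it meets the x-axis at x = 0 (among the integer gridlines); it meets the y-axis at y = 0 (among the integer gridlines).
(c) Matching integer coefficients to the picture gives p.

x*y - x - 3*y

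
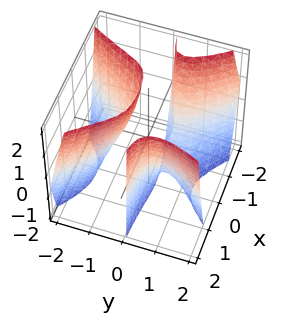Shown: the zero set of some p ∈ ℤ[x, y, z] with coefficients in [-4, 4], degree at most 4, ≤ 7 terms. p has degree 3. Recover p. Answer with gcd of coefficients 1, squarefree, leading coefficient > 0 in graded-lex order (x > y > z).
3*x^2*y + x*y^2 - 2*y^3 - 2*y*z - 1

(a) There are 2 components. Treating them together as one polynomial.
(b) deg p = 3. A generic line meets the surface in up to 3 points.
(c) Checking where it meets the axes: no x-intercept at any integer in the box; it misses every integer gridline on the z-axis.
(d) Putting this together gives p.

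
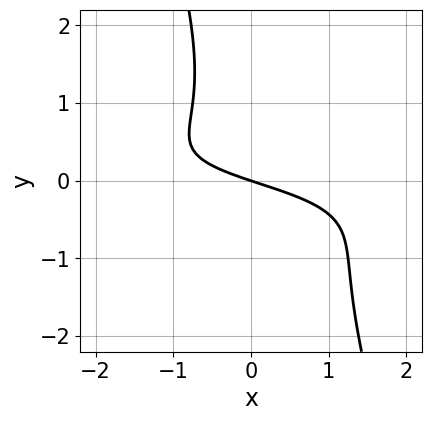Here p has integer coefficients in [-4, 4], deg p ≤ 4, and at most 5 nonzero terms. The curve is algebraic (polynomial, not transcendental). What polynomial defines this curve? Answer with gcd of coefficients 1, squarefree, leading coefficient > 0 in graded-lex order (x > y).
3*x*y^2 + y^3 - y^2 + x + 3*y

First, deg p = 3. A generic line meets the curve in up to 3 points.
Then, from the axis intercepts and sections: it meets the x-axis at x = 0 (among the integer gridlines); it meets the y-axis at y = 0 (among the integer gridlines).
Finally, putting this together gives p.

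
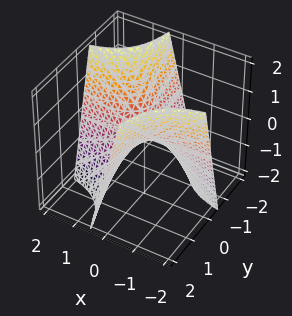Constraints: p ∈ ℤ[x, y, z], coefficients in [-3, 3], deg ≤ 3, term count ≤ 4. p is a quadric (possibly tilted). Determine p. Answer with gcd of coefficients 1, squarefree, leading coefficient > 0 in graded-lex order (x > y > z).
2*x*y + z

First, degree: the shape is more complex than any degree-1 surface, so deg p = 2.
Then, observable constraints: every point of the y-axis in the box is on the surface; every point of the x-axis in the box is on the surface.
Finally, these observations pin down the coefficients.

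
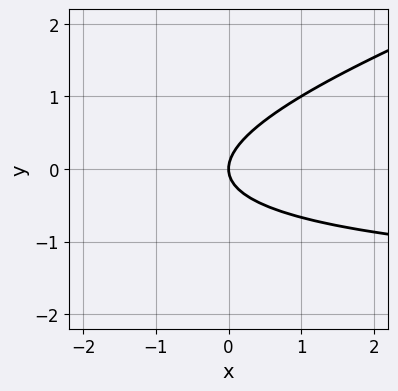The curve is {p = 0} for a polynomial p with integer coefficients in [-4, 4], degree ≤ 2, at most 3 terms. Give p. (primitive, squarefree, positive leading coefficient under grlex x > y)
x*y - 3*y^2 + 2*x

(a) The degree is 2 — no degree-1 curve has this shape.
(b) Reading off the gridlines: one x-axis crossing is at x = 0; it meets the y-axis at y = 0 (among the integer gridlines).
(c) The integer polynomial consistent with all of this is the stated p.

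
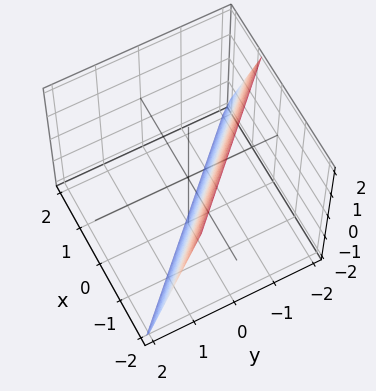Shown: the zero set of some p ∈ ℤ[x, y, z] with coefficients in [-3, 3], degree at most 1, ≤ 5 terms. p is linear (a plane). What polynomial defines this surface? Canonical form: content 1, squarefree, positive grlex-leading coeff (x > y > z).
3*x + 3*y + z + 2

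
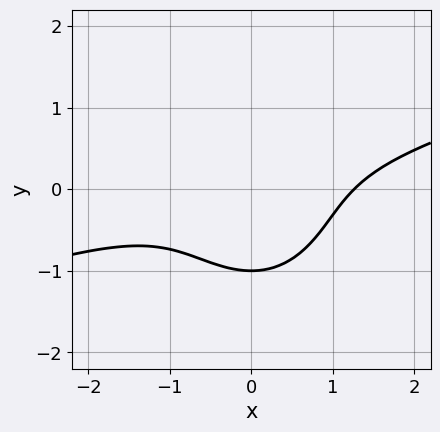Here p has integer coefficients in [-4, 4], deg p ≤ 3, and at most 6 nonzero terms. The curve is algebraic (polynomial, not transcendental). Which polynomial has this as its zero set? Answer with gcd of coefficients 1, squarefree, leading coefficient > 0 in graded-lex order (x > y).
1. The degree is 3 — the shape is more complex than any degree-2 curve.
2. From the axis intercepts and sections: it meets the y-axis at y = -1 (among the integer gridlines).
3. Fitting integer coefficients to these (and the overall shape) gives p.

x^3 - 3*x^2*y - 2*y^3 - 2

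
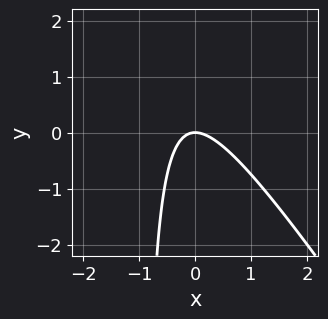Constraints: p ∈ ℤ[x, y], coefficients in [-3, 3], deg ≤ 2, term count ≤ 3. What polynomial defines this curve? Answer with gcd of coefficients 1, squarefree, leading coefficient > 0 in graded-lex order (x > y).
(a) deg p = 2. A generic line meets the curve in up to 2 points.
(b) From the visible intercepts: it crosses the y-axis at the gridline y = 0; it crosses the x-axis at the gridline x = 0.
(c) Together with the visible shape, these determine p as stated.

3*x^2 + 2*x*y + 2*y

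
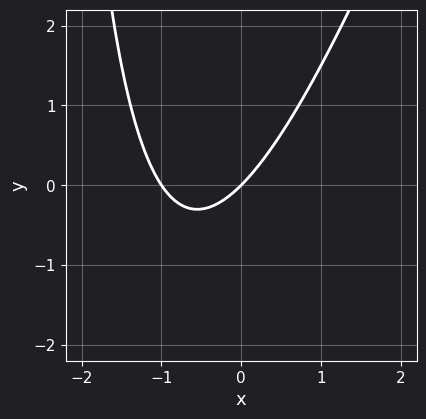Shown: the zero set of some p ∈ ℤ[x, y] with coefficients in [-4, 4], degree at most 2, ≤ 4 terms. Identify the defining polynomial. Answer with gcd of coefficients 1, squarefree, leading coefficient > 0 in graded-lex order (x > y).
(a) Degree: a generic line meets the curve in up to 2 points, so deg p = 2.
(b) Against the integer gridlines: one y-axis crossing is at y = 0; among the integer gridlines, it crosses the x-axis at x ∈ {-1, 0}.
(c) Solving for integer coefficients yields p as stated.

3*x^2 - x*y + 3*x - 3*y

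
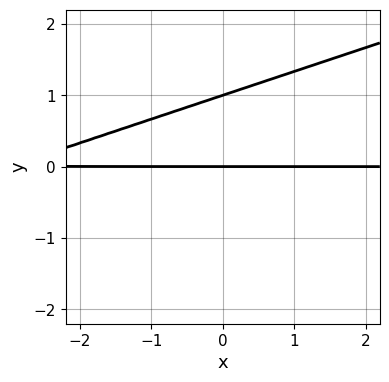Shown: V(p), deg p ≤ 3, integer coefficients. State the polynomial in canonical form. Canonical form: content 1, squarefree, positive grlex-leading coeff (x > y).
x*y - 3*y^2 + 3*y

The degree is 2 — a generic line meets the curve in up to 2 points.
Against the integer gridlines: every point of the x-axis in the box is on the curve; among the integer gridlines, it crosses the y-axis at y ∈ {0, 1}.
These observations pin down the coefficients.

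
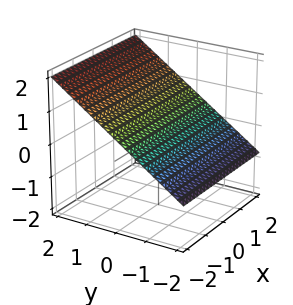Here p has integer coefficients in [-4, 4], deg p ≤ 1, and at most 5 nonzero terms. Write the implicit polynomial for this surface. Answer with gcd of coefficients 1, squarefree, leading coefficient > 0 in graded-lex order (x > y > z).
(a) deg p = 1.
(b) From the axis intercepts and sections: it crosses the y-axis at the gridline y = -1; no x-intercept at any integer in the box.
(c) Matching integer coefficients to the picture gives p.

2*y - 3*z + 2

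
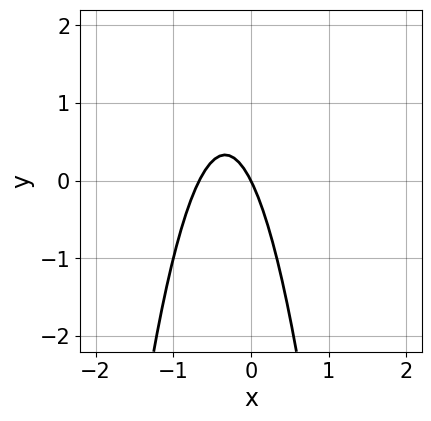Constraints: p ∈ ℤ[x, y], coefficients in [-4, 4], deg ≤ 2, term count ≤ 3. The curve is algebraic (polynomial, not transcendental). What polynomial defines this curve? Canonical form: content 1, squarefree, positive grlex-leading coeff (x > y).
3*x^2 + 2*x + y

First, deg p = 2. The shape is more complex than any degree-1 curve.
Next, from the axis intercepts and sections: it meets the y-axis at y = 0 (among the integer gridlines); one x-axis crossing is at x = 0.
Finally, matching integer coefficients to the picture gives p.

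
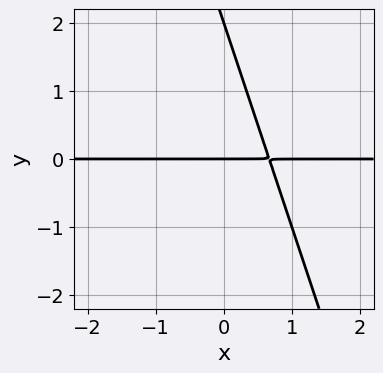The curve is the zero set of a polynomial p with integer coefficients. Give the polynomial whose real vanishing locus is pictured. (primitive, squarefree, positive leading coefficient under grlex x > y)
First, the degree is 2 — no degree-1 curve has this shape.
Then, from the visible intercepts: every point of the x-axis in the box is on the curve; among the integer gridlines, it crosses the y-axis at y ∈ {0, 2}.
Finally, assembling these constraints gives the stated polynomial.

3*x*y + y^2 - 2*y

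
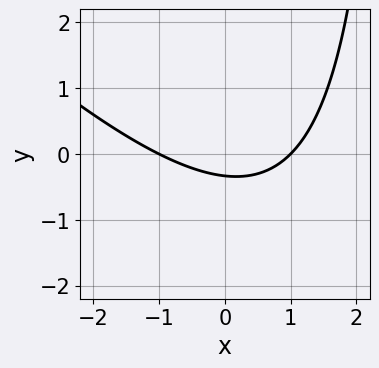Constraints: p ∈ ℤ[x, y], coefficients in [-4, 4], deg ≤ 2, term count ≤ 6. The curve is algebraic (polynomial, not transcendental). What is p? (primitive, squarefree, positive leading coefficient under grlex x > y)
(a) Degree: no degree-1 curve has this shape, so deg p = 2.
(b) Reading off the gridlines: the x-axis gridline crossings are at x ∈ {-1, 1}.
(c) Matching integer coefficients to the picture gives p.

x^2 + x*y - 3*y - 1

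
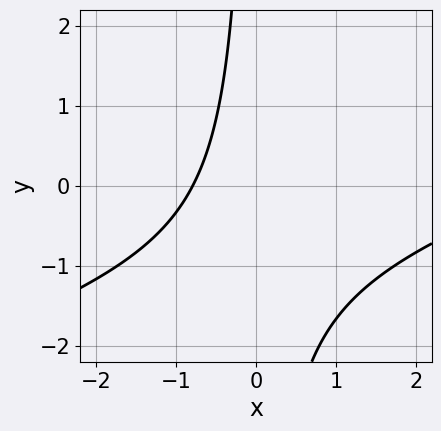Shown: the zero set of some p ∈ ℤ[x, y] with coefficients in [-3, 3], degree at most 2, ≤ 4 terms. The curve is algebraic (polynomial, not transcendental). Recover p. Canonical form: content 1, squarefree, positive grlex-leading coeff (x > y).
(a) deg p = 2. A generic line meets the curve in up to 2 points.
(b) Checking where it meets the axes: no y-intercept at any integer in the box.
(c) The integer polynomial consistent with all of this is the stated p.

x^2 - 3*x*y - 3*x - 3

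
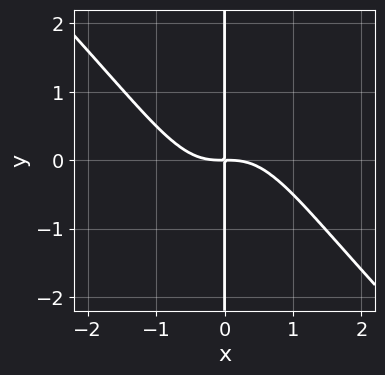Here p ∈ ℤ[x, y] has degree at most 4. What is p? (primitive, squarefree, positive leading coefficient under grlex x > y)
First, degree: a generic line meets the curve in up to 4 points, so deg p = 4.
Then, reading off the gridlines: the visible y-axis segment lies entirely on the curve.
Finally, the integer polynomial consistent with all of this is the stated p.

x^4 + x^3*y + x*y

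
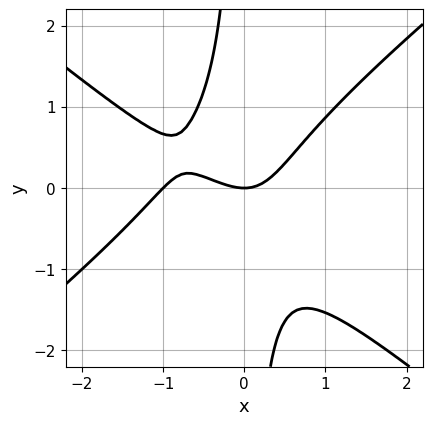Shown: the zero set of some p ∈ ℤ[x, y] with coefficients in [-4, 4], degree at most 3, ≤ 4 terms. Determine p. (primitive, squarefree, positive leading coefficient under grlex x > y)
deg p = 3. The shape is more complex than any degree-2 curve.
Against the integer gridlines: one y-axis crossing is at y = 0; the x-axis gridline crossings are at x ∈ {-1, 0}.
Together with the visible shape, these determine p as stated.

2*x^3 - 3*x*y^2 + 2*x^2 - 2*y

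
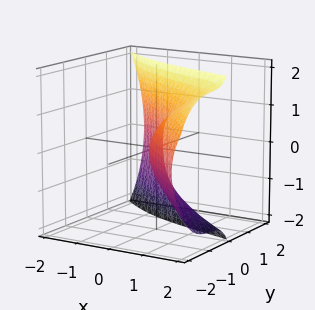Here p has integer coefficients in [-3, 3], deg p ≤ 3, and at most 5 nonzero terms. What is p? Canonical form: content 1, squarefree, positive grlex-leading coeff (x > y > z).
(a) deg p = 3. No degree-2 surface has this shape.
(b) From the axis intercepts and sections: one z-axis crossing is at z = 0; it crosses the x-axis at the gridline x = 0; it crosses the y-axis at the gridline y = 0.
(c) Solving for integer coefficients yields p as stated.

2*x*y^2 + 2*y^3 + y*z^2 - z^2 + 2*x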